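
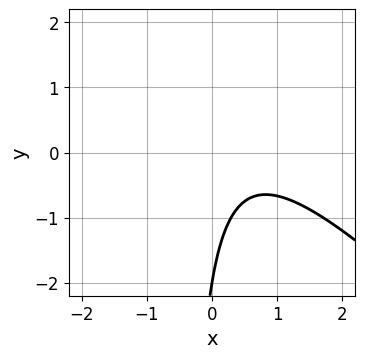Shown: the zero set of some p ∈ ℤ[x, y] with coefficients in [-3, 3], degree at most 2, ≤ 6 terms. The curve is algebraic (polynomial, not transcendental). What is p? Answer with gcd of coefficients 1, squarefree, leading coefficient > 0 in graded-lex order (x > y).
2*x^2 + 2*x*y - 2*x + y + 2

1. Degree: the shape is more complex than any degree-1 curve, so deg p = 2.
2. From the visible intercepts: it crosses the y-axis at the gridline y = -2; the curve avoids every integer x-axis point in the box.
3. Matching integer coefficients to the picture gives p.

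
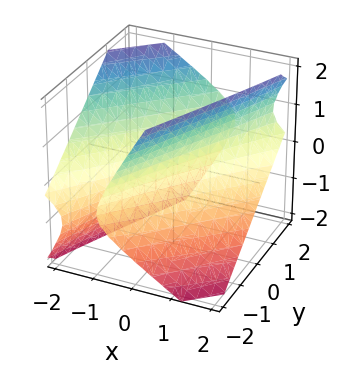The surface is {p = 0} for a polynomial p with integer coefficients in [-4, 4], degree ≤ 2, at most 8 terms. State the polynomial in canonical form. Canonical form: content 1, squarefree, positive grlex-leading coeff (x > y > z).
First, there are 2 components.
Then, the degree is 2 — a generic line meets the surface in up to 2 points.
Next, against the integer gridlines: among the integer gridlines, it crosses the y-axis at y ∈ {-1, 1}; no z-intercept at any integer in the box.
Finally, matching integer coefficients to the picture gives p.

2*x^2 - 3*x*y + 2*x*z + y^2 - 2*z^2 - 1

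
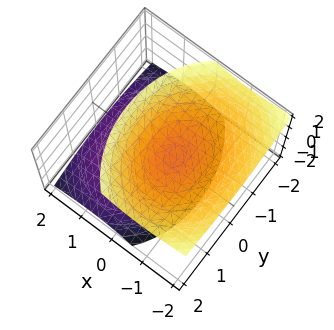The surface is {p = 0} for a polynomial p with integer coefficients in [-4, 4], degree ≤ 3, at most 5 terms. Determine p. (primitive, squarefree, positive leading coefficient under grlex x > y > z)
(a) The picture has 2 separate pieces.
(b) deg p = 2.
(c) Against the integer gridlines: no x-intercept at any integer in the box; no y-intercept at any integer in the box.
(d) Fitting integer coefficients to these (and the overall shape) gives p.

3*x^2 + 3*x*z + 2*y^2 - 3*z^2 + 2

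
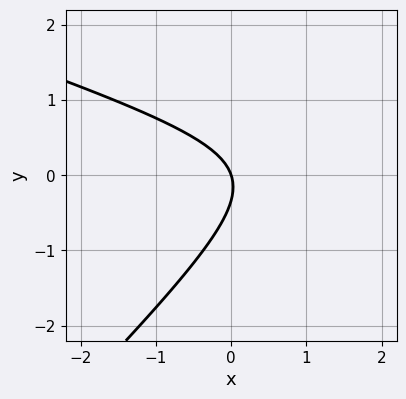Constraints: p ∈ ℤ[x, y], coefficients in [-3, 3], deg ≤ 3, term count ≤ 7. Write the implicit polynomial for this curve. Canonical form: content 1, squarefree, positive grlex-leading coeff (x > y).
x^2 + 2*x*y - 3*y^2 - 3*x - y

deg p = 2. The shape is more complex than any degree-1 curve.
Checking where it meets the axes: it meets the y-axis at y = 0 (among the integer gridlines); it crosses the x-axis at the gridline x = 0.
Together with the visible shape, these determine p as stated.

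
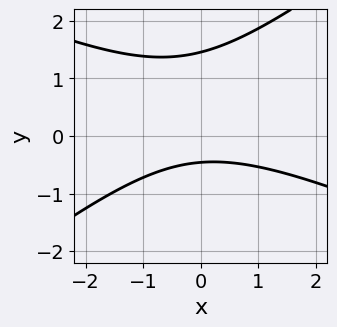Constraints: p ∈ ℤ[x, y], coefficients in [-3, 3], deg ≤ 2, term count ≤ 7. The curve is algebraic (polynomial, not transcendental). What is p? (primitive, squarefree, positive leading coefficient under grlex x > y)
The degree is 2 — no degree-1 curve has this shape.
Observable constraints: it misses every integer gridline on the x-axis.
The integer polynomial consistent with all of this is the stated p.

x^2 + x*y - 3*y^2 + 3*y + 2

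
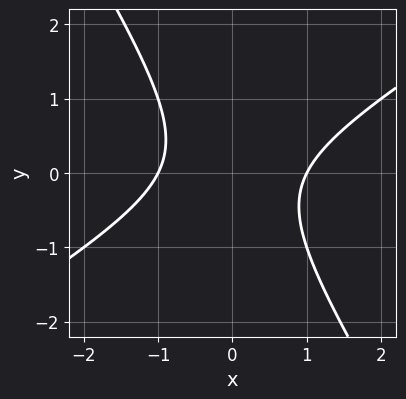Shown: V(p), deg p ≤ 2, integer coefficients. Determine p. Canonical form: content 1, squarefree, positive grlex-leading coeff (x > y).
(a) Degree: no degree-1 curve has this shape, so deg p = 2.
(b) Reading off the gridlines: among the integer gridlines, it crosses the x-axis at x ∈ {-1, 1}; no y-intercept at any integer in the box.
(c) Fitting integer coefficients to these (and the overall shape) gives p.

x^2 - x*y - y^2 - 1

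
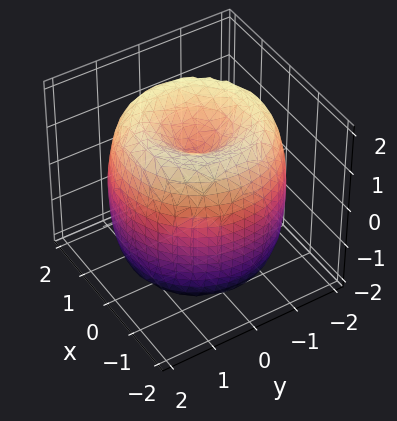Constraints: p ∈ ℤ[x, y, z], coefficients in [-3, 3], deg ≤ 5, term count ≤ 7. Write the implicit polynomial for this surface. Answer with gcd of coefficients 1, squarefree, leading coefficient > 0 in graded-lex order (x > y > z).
x^4 + 2*x^2*y^2 + y^4 - 3*x^2 - 3*y^2 + z^2 - 1

(a) Degree: a generic line meets the surface in up to 4 points, so deg p = 4.
(b) By symmetry, the z-axis is an axis of rotation, so x and y enter only as x² + y².
(c) From the axis intercepts and sections: the z-axis gridline crossings are at z ∈ {-1, 1}; a circular section at z = 1 has radius between 1 and 2.
(d) Fitting integer coefficients to these (and the overall shape) gives p.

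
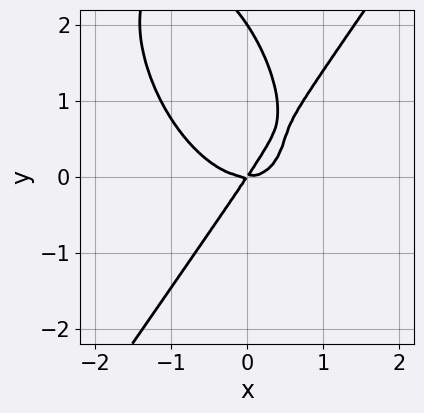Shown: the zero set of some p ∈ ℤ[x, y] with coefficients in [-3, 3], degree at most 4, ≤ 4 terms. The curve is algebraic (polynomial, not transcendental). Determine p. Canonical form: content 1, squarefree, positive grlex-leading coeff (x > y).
deg p = 3. No degree-2 curve has this shape.
From the axis intercepts and sections: the y-axis gridline crossings are at y ∈ {0, 2}; it meets the x-axis at x = 0 (among the integer gridlines).
Solving for integer coefficients yields p as stated.

3*x^3 - y^3 - 3*x*y + 2*y^2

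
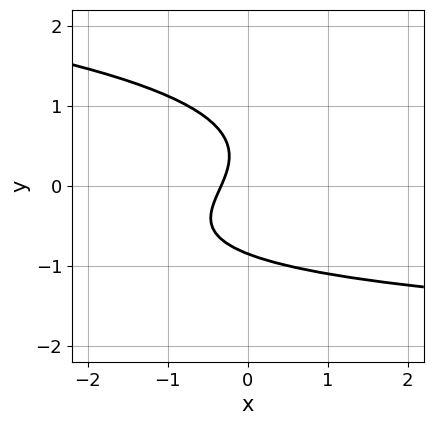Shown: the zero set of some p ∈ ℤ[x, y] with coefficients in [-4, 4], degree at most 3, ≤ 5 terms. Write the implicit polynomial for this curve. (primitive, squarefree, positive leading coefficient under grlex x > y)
(a) deg p = 3.
(b) Matching integer coefficients to the picture gives p.

3*y^3 + x*y + 3*x - y + 1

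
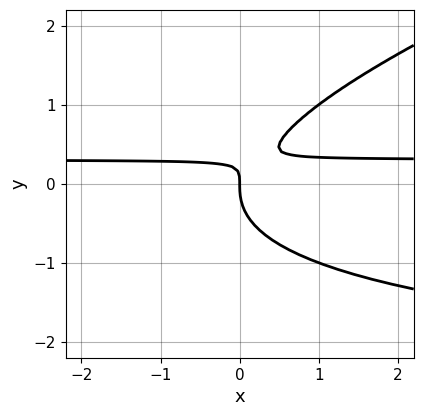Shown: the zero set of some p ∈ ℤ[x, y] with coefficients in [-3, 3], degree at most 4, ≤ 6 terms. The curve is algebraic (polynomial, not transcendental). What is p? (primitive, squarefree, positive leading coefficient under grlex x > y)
x*y^2 - 3*y^3 + 3*x*y - x

First, the degree is 3 — no degree-2 curve has this shape.
Next, checking where it meets the axes: it crosses the x-axis at the gridline x = 0; it meets the y-axis at y = 0 (among the integer gridlines).
Finally, fitting integer coefficients to these (and the overall shape) gives p.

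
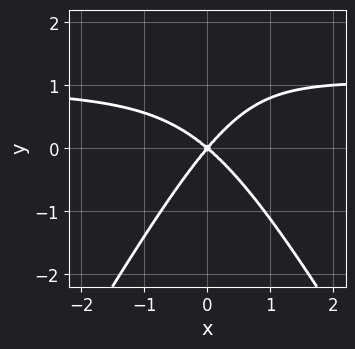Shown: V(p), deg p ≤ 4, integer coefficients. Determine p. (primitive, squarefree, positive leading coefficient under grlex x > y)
3*x^2*y - y^3 - 3*x^2 - x*y + 3*y^2

1. The degree is 3 — a generic line meets the curve in up to 3 points.
2. From the visible intercepts: one x-axis crossing is at x = 0; it meets the y-axis at y = 0 (among the integer gridlines).
3. These observations pin down the coefficients.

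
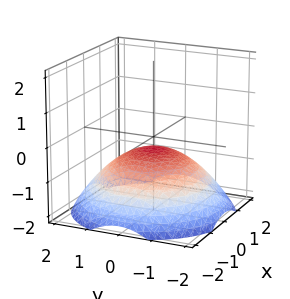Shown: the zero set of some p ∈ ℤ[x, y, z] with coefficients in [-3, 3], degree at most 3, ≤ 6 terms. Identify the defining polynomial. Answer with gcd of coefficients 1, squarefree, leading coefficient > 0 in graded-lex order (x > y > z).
1. The degree is 2 — no degree-1 surface has this shape.
2. Symmetries: the surface is invariant under rotation about z: p = q(x² + y², z).
3. Reading off the gridlines: the surface avoids every integer x-axis point in the box; the surface avoids every integer y-axis point in the box; a circular section at z = -1 has radius between 1 and 2.
4. Putting this together gives p.

x^2 + y^2 + 3*z + 1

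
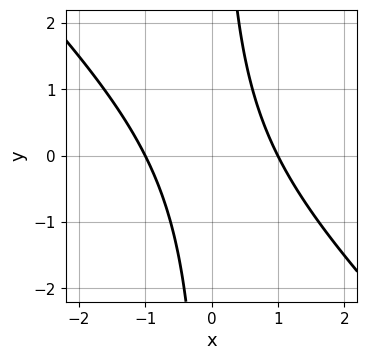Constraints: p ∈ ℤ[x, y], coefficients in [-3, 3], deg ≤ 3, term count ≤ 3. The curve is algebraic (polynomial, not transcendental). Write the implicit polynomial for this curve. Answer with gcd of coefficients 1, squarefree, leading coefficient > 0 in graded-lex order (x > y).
(a) Degree: no degree-1 curve has this shape, so deg p = 2.
(b) Reading off the gridlines: among the integer gridlines, it crosses the x-axis at x ∈ {-1, 1}; the curve avoids every integer y-axis point in the box.
(c) The integer polynomial consistent with all of this is the stated p.

x^2 + x*y - 1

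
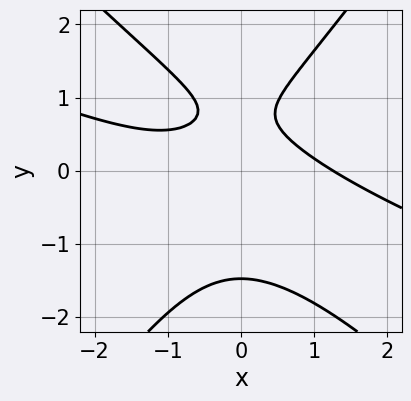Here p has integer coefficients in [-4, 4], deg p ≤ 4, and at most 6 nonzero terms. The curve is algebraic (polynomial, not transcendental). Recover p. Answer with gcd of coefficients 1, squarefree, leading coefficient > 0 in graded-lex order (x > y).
The degree is 3 — the shape is more complex than any degree-2 curve.
Putting this together gives p.

x^3 + 3*x^2*y - 2*y^3 + 3*y - 2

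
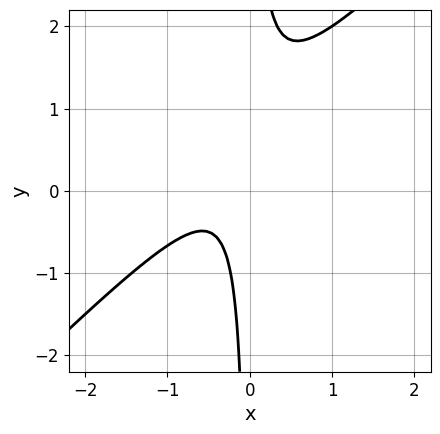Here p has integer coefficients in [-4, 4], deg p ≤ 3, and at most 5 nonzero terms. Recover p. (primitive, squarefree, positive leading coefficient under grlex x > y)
First, deg p = 2. The shape is more complex than any degree-1 curve.
Then, reading off the gridlines: no y-intercept at any integer in the box; the curve avoids every integer x-axis point in the box.
Finally, matching integer coefficients to the picture gives p.

3*x^2 - 3*x*y + 2*x + 1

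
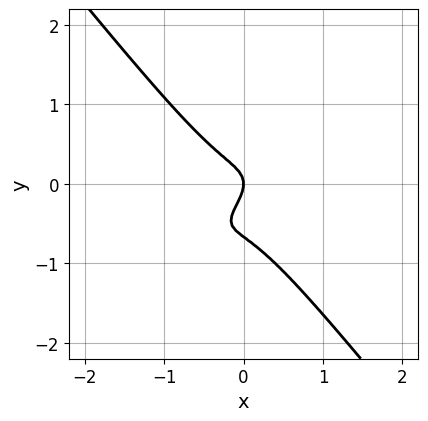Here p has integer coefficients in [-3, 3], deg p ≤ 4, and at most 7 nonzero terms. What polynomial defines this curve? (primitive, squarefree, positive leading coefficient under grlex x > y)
2*x^3 - 3*x^2*y + 3*y^3 + 2*y^2 + x

(a) deg p = 3.
(b) Observable constraints: it crosses the x-axis at the gridline x = 0; it meets the y-axis at y = 0 (among the integer gridlines).
(c) Assembling these constraints gives the stated polynomial.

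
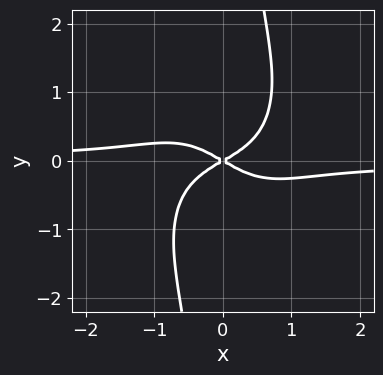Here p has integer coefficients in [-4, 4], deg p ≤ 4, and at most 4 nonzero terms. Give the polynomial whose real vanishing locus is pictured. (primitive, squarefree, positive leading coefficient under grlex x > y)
3*x^3*y + 2*x*y^3 + x^2 - 3*y^2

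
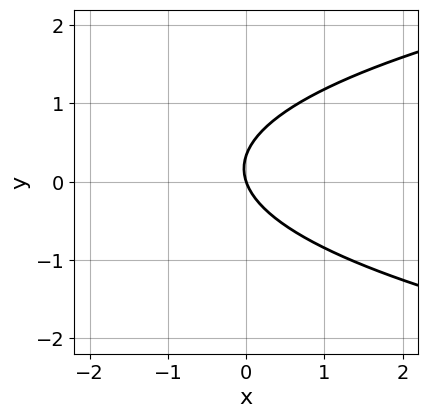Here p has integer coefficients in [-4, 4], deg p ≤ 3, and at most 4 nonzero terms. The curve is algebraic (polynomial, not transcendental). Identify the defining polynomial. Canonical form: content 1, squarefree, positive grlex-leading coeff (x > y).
3*y^2 - 3*x - y

(a) Degree: the shape is more complex than any degree-1 curve, so deg p = 2.
(b) From the axis intercepts and sections: one x-axis crossing is at x = 0; it crosses the y-axis at the gridline y = 0.
(c) Matching integer coefficients to the picture gives p.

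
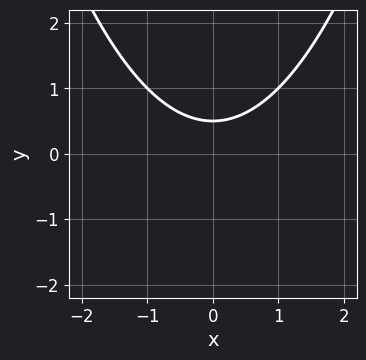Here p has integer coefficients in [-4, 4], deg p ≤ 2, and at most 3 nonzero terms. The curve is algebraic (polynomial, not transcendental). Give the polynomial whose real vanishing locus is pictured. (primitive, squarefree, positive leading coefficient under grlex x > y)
1. Degree: the shape is more complex than any degree-1 curve, so deg p = 2.
2. Symmetries: the x ↦ −x reflection is a symmetry, so x appears only in even powers.
3. Checking where it meets the axes: it misses every integer gridline on the x-axis.
4. Solving for integer coefficients yields p as stated.

x^2 - 2*y + 1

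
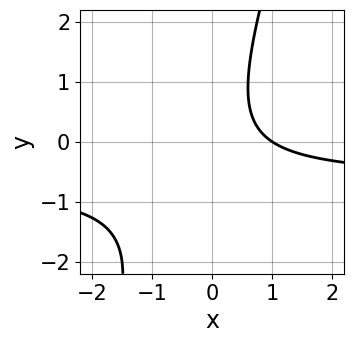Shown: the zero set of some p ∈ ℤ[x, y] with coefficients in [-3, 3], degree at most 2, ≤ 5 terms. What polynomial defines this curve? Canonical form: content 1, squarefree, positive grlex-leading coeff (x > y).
deg p = 2. The shape is more complex than any degree-1 curve.
From the visible intercepts: no y-intercept at any integer in the box; one x-axis crossing is at x = 1.
Fitting integer coefficients to these (and the overall shape) gives p.

3*x*y - y^2 + 2*x - 2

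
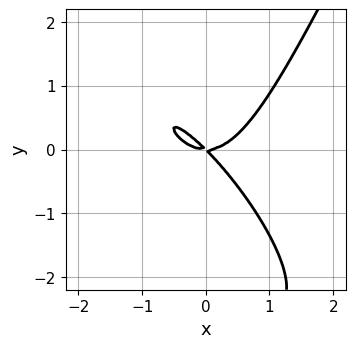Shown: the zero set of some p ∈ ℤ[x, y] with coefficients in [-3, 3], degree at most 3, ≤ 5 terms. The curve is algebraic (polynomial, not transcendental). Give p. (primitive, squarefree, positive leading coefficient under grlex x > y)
First, degree: the shape is more complex than any degree-2 curve, so deg p = 3.
Then, observable constraints: it crosses the x-axis at the gridline x = 0; it crosses the y-axis at the gridline y = 0.
Finally, the integer polynomial consistent with all of this is the stated p.

3*x^3 + 3*x^2*y - y^3 - 3*x*y - 3*y^2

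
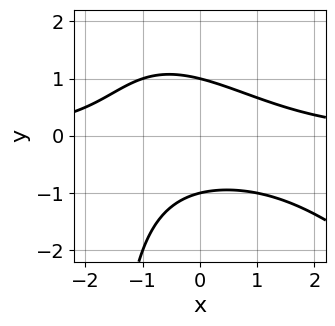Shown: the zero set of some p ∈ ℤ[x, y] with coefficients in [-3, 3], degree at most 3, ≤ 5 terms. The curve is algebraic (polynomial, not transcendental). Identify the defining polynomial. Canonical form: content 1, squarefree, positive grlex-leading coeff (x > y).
x^2*y + x*y^2 + 2*y^2 - 2

(a) The degree is 3 — a generic line meets the curve in up to 3 points.
(b) From the axis intercepts and sections: no x-intercept at any integer in the box; among the integer gridlines, it crosses the y-axis at y ∈ {-1, 1}.
(c) Putting this together gives p.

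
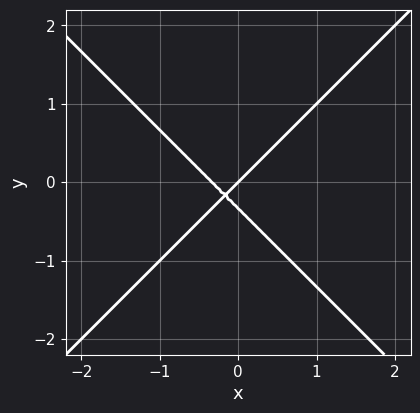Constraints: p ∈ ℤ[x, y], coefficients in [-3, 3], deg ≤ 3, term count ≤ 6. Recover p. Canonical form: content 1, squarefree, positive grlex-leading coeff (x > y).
1. deg p = 2. A generic line meets the curve in up to 2 points.
2. Observable constraints: it meets the y-axis at y = 0 (among the integer gridlines); one x-axis crossing is at x = 0.
3. Fitting integer coefficients to these (and the overall shape) gives p.

3*x^2 - 3*y^2 + x - y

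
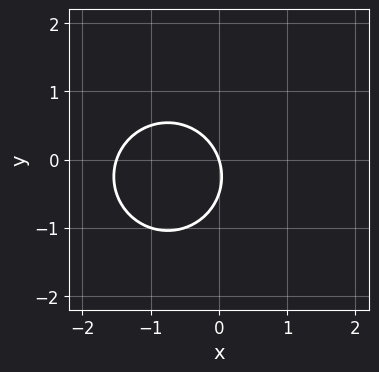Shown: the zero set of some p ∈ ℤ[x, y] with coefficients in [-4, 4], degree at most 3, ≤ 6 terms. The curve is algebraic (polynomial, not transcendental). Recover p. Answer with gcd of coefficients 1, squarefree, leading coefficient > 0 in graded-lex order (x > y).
2*x^2 + 2*y^2 + 3*x + y

Degree: the shape is more complex than any degree-1 curve, so deg p = 2.
Checking where it meets the axes: it meets the y-axis at y = 0 (among the integer gridlines); it crosses the x-axis at the gridline x = 0.
These observations pin down the coefficients.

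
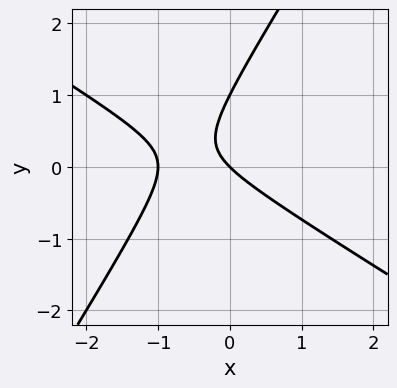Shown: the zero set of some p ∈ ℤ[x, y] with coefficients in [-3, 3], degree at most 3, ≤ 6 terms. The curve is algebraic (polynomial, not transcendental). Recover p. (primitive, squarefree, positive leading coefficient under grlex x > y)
(a) deg p = 2. No degree-1 curve has this shape.
(b) Reading off the gridlines: the y-axis gridline crossings are at y ∈ {0, 1}; among the integer gridlines, it crosses the x-axis at x ∈ {-1, 0}.
(c) Fitting integer coefficients to these (and the overall shape) gives p.

x^2 + x*y - y^2 + x + y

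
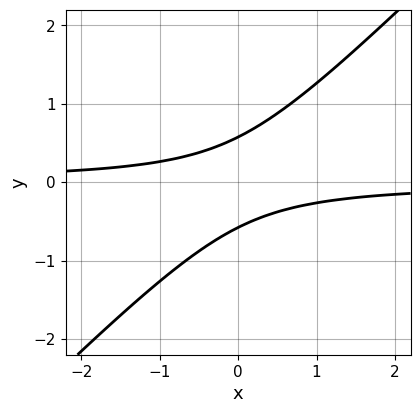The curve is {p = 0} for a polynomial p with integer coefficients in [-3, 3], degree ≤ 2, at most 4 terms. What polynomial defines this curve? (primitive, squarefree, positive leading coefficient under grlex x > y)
First, the degree is 2 — no degree-1 curve has this shape.
Then, from the axis intercepts and sections: the curve avoids every integer x-axis point in the box.
Finally, assembling these constraints gives the stated polynomial.

3*x*y - 3*y^2 + 1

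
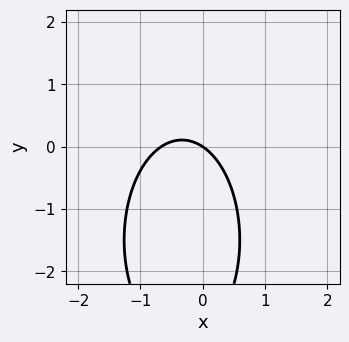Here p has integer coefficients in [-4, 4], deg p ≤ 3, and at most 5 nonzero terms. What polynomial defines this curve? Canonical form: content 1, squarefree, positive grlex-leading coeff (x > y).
3*x^2 + y^2 + 2*x + 3*y

(a) deg p = 2. A generic line meets the curve in up to 2 points.
(b) Checking where it meets the axes: it meets the y-axis at y = 0 (among the integer gridlines); it meets the x-axis at x = 0 (among the integer gridlines).
(c) These observations pin down the coefficients.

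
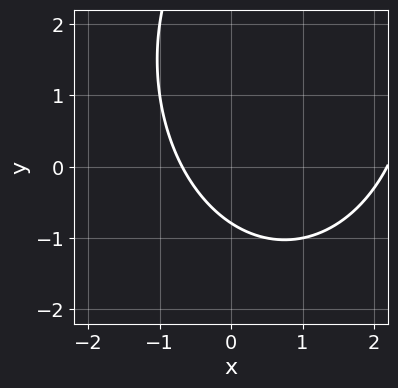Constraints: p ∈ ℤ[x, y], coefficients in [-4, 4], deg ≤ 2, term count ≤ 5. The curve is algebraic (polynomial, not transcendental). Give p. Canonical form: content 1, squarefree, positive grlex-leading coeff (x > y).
First, deg p = 2. The shape is more complex than any degree-1 curve.
Finally, solving for integer coefficients yields p as stated.

2*x^2 + y^2 - 3*x - 3*y - 3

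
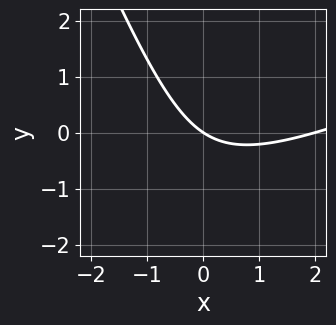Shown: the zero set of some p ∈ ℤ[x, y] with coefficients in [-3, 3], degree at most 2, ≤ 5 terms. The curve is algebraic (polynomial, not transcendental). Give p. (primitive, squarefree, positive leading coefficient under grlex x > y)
First, deg p = 2. A generic line meets the curve in up to 2 points.
Next, reading off the gridlines: one y-axis crossing is at y = 0; among the integer gridlines, it crosses the x-axis at x ∈ {0, 2}.
Finally, the integer polynomial consistent with all of this is the stated p.

x^2 - 2*x*y - y^2 - 2*x - 3*y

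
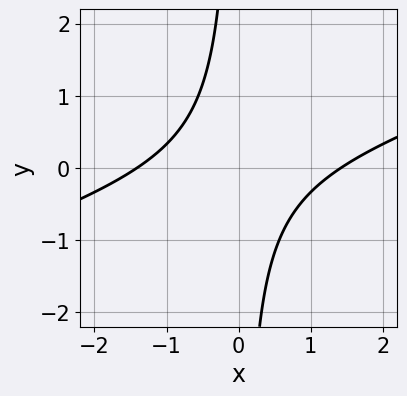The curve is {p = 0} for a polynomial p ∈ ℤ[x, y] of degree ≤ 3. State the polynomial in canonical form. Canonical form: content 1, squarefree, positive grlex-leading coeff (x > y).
x^2 - 3*x*y - 2

1. Degree: a generic line meets the curve in up to 2 points, so deg p = 2.
2. Checking where it meets the axes: it misses every integer gridline on the y-axis.
3. Putting this together gives p.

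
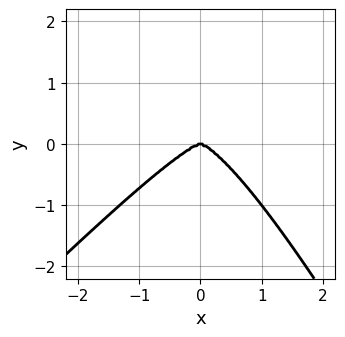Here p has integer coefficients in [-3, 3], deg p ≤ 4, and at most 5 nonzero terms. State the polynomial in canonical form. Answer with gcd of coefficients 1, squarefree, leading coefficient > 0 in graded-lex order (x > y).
1. deg p = 4. No degree-3 curve has this shape.
2. Against the integer gridlines: one x-axis crossing is at x = 0; it crosses the y-axis at the gridline y = 0.
3. The integer polynomial consistent with all of this is the stated p.

2*x^4 - x^3*y - x^2*y^2 + 2*y^3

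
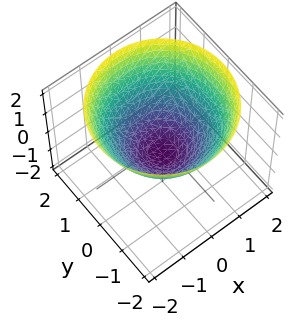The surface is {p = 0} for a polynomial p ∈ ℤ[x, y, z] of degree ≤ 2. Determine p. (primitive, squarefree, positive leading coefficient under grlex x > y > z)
2*x^2 + 2*y^2 - 3*z - 2

First, deg p = 2. No degree-1 surface has this shape.
Then, symmetry: the z-axis is an axis of rotation, so x and y enter only as x² + y².
Then, reading off the gridlines: the y-axis gridline crossings are at y ∈ {-1, 1}; the x-axis gridline crossings are at x ∈ {-1, 1}; a circular section at z = 0 has radius exactly 1.
Finally, these observations pin down the coefficients.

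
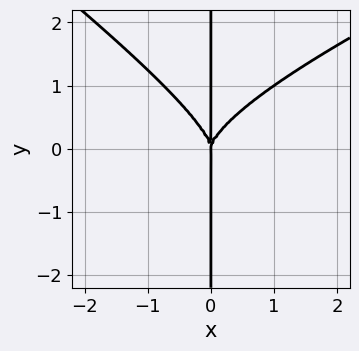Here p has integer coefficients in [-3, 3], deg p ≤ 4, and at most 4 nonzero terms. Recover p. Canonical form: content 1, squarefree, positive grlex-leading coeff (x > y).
First, the degree is 4 — a generic line meets the curve in up to 4 points.
Then, observable constraints: it meets the x-axis at x = 0 (among the integer gridlines); the visible y-axis segment lies entirely on the curve.
Finally, solving for integer coefficients yields p as stated.

x^3*y - x^2*y^2 - 3*x*y^3 + 3*x^3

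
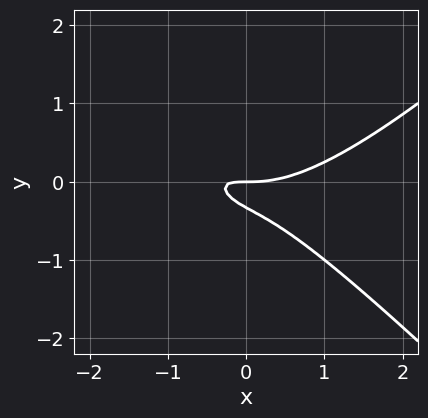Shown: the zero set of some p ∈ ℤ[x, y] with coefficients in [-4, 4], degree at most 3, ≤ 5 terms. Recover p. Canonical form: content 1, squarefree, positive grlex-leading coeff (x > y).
deg p = 3. A generic line meets the curve in up to 3 points.
Reading off the gridlines: it meets the y-axis at y = 0 (among the integer gridlines); one x-axis crossing is at x = 0.
Together with the visible shape, these determine p as stated.

x^3 - x*y^2 - 2*x*y - 3*y^2 - y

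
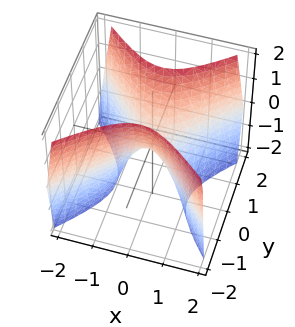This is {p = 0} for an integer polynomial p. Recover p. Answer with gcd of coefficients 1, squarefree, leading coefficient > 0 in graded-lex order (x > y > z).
Degree: a saddle surface; a quadric, so deg p = 2.
Symmetries: the x ↦ −x reflection is a symmetry, so x appears only in even powers; mirror symmetry y ↦ −y ⇒ only even powers of y.
Checking where it meets the axes: one y-axis crossing is at y = 0; it meets the z-axis at z = 0 (among the integer gridlines).
Assembling these constraints gives the stated polynomial.

2*x^2 - 2*y^2 + z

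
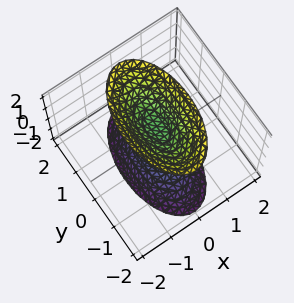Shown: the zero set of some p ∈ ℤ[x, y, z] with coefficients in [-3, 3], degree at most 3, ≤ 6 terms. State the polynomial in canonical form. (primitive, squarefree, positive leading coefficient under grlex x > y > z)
3*x^2 + y^2 - z^2 + 1

1. The picture has 2 separate pieces. Treating them together as one polynomial.
2. The degree is 2 — two separate bowl-shaped sheets opening away from each other; a quadric.
3. Symmetries: it's symmetric under x → −x, forcing even powers of x; it's symmetric under y → −y, forcing even powers of y; mirror symmetry z ↦ −z ⇒ only even powers of z.
4. From the axis intercepts and sections: the surface avoids every integer y-axis point in the box; the surface avoids every integer x-axis point in the box.
5. Together with the visible shape, these determine p as stated. Check: (0, 0, -1) on the z-axis lies on the surface, and p(0, 0, -1) = 0. ✓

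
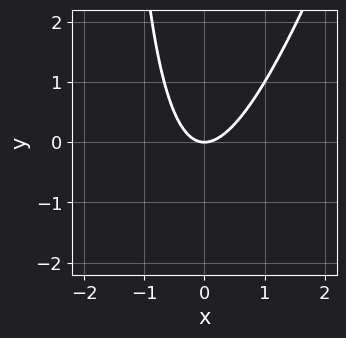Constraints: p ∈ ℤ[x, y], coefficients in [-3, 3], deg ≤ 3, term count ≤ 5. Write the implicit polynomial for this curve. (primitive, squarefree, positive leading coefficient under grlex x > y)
3*x^2 - x*y - 2*y

1. Degree: a generic line meets the curve in up to 2 points, so deg p = 2.
2. Checking where it meets the axes: it meets the x-axis at x = 0 (among the integer gridlines); one y-axis crossing is at y = 0.
3. Solving for integer coefficients yields p as stated.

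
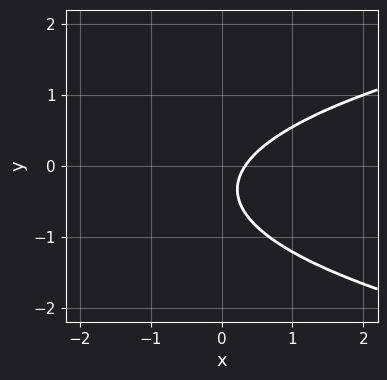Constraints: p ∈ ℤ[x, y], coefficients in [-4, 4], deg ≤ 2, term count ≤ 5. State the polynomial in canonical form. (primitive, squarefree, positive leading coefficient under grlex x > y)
3*y^2 - 3*x + 2*y + 1

First, degree: no degree-1 curve has this shape, so deg p = 2.
Then, observable constraints: the curve avoids every integer y-axis point in the box.
Finally, solving for integer coefficients yields p as stated.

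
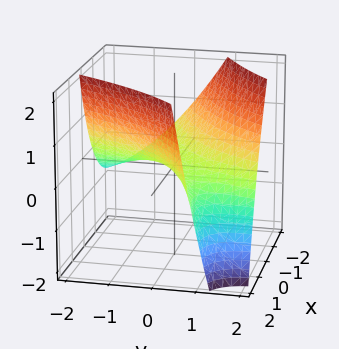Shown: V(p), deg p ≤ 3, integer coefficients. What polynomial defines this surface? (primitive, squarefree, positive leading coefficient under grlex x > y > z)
x^2 - 3*x*y + x*z + y^2 - 3*z

1. Degree: a generic line meets the surface in up to 2 points, so deg p = 2.
2. From the axis intercepts and sections: one y-axis crossing is at y = 0; it crosses the z-axis at the gridline z = 0.
3. The integer polynomial consistent with all of this is the stated p.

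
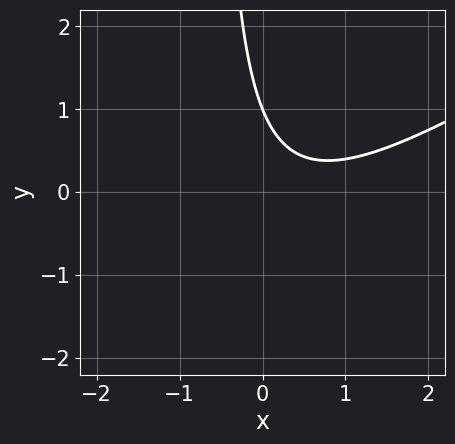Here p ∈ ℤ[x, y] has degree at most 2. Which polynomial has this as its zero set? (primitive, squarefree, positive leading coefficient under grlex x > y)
2*x^2 - 3*x*y - 2*x - 2*y + 2

(a) Degree: the shape is more complex than any degree-1 curve, so deg p = 2.
(b) Checking where it meets the axes: no x-intercept at any integer in the box; it crosses the y-axis at the gridline y = 1.
(c) These observations pin down the coefficients.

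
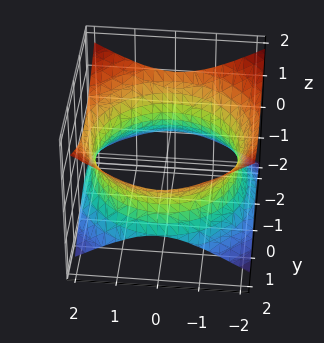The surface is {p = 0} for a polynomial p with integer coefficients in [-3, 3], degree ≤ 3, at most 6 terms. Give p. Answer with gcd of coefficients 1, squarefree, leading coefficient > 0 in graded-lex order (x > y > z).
x^2 + y^2 - 2*z^2 - 3

(a) The degree is 2 — a generic line meets the surface in up to 2 points.
(b) By symmetry, the surface is invariant under rotation about z: p = q(x² + y², z).
(c) Reading off the gridlines: a circular section at z = 0 has radius between 1 and 2; no z-intercept at any integer in the box.
(d) Assembling these constraints gives the stated polynomial.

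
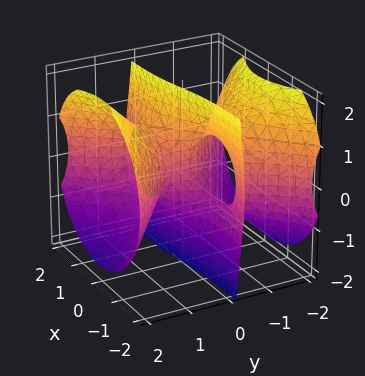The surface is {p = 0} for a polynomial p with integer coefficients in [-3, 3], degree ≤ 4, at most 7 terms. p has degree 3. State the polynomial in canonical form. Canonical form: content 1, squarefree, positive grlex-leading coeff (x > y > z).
The degree is 3 — no degree-2 surface has this shape.
Against the integer gridlines: one y-axis crossing is at y = 0; the visible z-axis segment lies entirely on the surface; it meets the x-axis at x = 0 (among the integer gridlines).
These observations pin down the coefficients.

3*x^2*y - 3*y^3 + 3*y*z^2 - y*z - 2*x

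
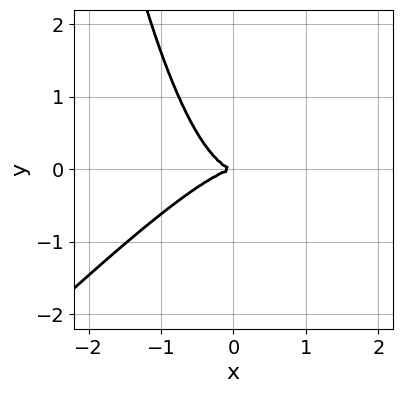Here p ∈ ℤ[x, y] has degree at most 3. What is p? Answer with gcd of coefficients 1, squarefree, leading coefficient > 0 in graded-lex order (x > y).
x^3 - x^2*y + y^2

1. deg p = 3.
2. From the visible intercepts: one y-axis crossing is at y = 0; one x-axis crossing is at x = 0.
3. The integer polynomial consistent with all of this is the stated p.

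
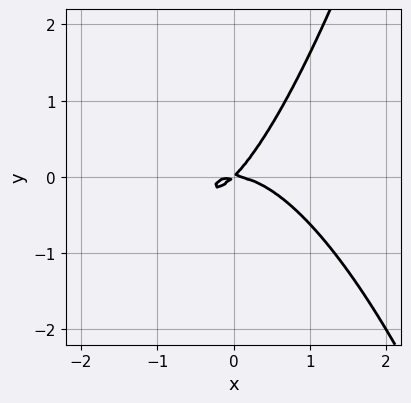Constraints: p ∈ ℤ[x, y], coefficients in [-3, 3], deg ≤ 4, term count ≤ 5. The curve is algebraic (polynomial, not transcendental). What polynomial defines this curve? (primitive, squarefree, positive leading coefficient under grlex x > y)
1. The degree is 3 — no degree-2 curve has this shape.
2. Checking where it meets the axes: it crosses the x-axis at the gridline x = 0; one y-axis crossing is at y = 0.
3. Solving for integer coefficients yields p as stated.

x^3 + x*y - y^2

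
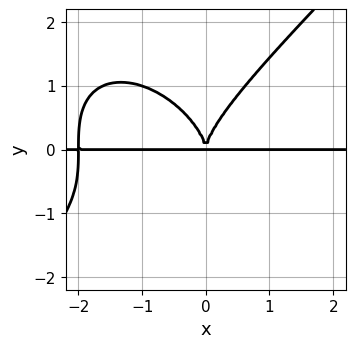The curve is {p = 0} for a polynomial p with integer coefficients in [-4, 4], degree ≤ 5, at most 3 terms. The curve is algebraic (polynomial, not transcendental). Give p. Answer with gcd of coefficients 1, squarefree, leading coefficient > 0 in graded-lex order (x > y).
First, the degree is 4 — a generic line meets the curve in up to 4 points.
Next, observable constraints: every point of the x-axis in the box is on the curve.
Finally, putting this together gives p.

x^3*y - y^4 + 2*x^2*y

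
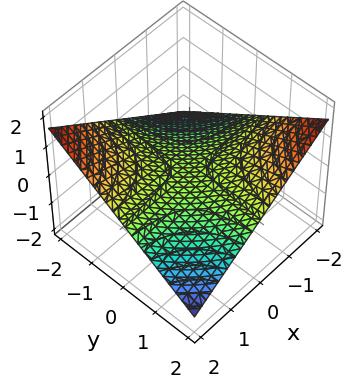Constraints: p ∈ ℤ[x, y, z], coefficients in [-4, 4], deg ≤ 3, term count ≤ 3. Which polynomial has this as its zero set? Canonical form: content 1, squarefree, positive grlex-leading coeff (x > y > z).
(a) The degree is 2 — a saddle surface; a quadric.
(b) Checking where it meets the axes: every point of the x-axis in the box is on the surface; the visible y-axis segment lies entirely on the surface.
(c) Putting this together gives p.

x*y + 3*z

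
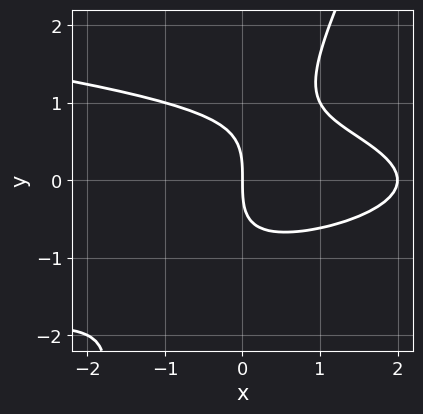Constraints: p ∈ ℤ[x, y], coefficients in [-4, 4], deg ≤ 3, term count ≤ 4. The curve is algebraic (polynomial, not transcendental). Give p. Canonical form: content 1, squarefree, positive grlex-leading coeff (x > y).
2*x*y^2 - y^3 + x^2 - 2*x

1. Degree: no degree-2 curve has this shape, so deg p = 3.
2. From the visible intercepts: the x-axis gridline crossings are at x ∈ {0, 2}; it crosses the y-axis at the gridline y = 0.
3. These observations pin down the coefficients.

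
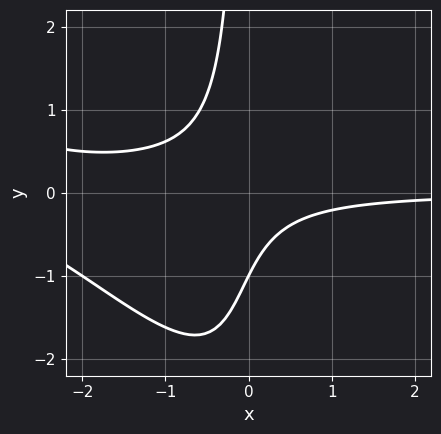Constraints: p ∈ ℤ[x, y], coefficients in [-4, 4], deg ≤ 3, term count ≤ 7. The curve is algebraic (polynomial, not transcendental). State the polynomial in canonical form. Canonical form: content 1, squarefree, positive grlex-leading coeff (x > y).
x^2*y + x*y^2 + 3*x*y + y + 1

Degree: no degree-2 curve has this shape, so deg p = 3.
Checking where it meets the axes: no x-intercept at any integer in the box; it crosses the y-axis at the gridline y = -1.
These observations pin down the coefficients.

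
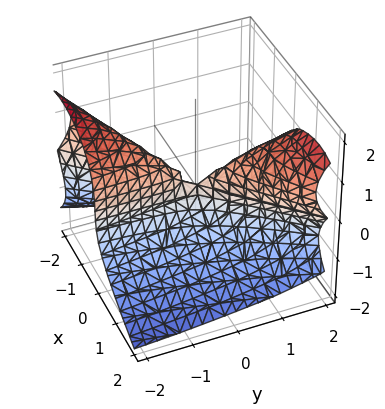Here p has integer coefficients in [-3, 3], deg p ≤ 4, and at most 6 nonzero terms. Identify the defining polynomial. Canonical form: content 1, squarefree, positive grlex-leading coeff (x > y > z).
x*y*z - 2*z^3 - 3*x^2 + 3*x*y

1. The degree is 3 — the shape is more complex than any degree-2 surface.
2. Observable constraints: it meets the x-axis at x = 0 (among the integer gridlines); every point of the y-axis in the box is on the surface; it meets the z-axis at z = 0 (among the integer gridlines).
3. Solving for integer coefficients yields p as stated.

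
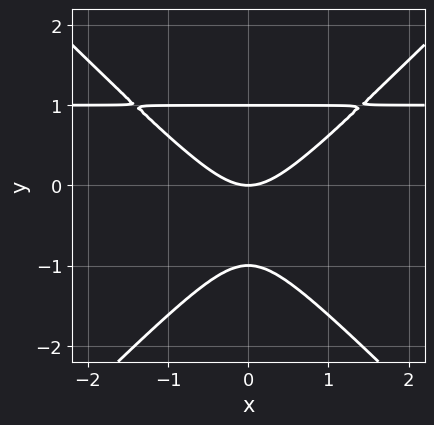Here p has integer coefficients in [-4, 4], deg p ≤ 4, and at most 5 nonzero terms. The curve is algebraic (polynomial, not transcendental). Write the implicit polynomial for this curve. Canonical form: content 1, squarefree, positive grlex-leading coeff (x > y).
First, deg p = 3. No degree-2 curve has this shape.
Then, symmetries: it's symmetric under x → −x, forcing even powers of x.
Then, observable constraints: it meets the x-axis at x = 0 (among the integer gridlines); the y-axis gridline crossings are at y ∈ {-1, 0, 1}.
Finally, fitting integer coefficients to these (and the overall shape) gives p.

x^2*y - y^3 - x^2 + y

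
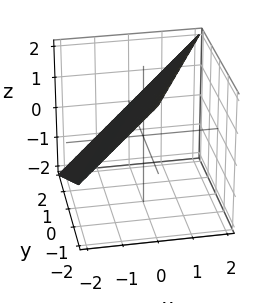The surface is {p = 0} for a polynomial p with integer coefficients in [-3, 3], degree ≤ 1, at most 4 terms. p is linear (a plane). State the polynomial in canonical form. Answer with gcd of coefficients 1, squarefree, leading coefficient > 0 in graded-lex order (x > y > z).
2*x - y - 2*z + 2

1. deg p = 1. The surface is flat (a plane).
2. From the axis intercepts and sections: it crosses the z-axis at the gridline z = 1; it meets the y-axis at y = 2 (among the integer gridlines); it crosses the x-axis at the gridline x = -1.
3. Solving for integer coefficients yields p as stated.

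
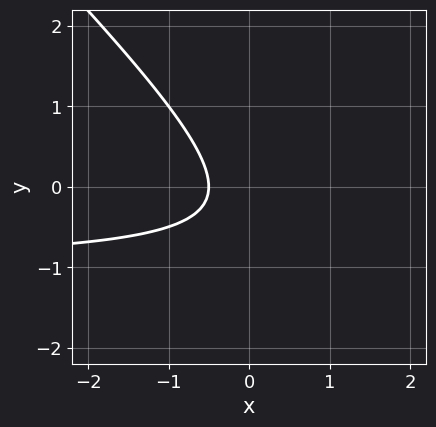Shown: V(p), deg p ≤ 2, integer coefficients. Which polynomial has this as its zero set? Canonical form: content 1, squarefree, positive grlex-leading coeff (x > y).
(a) Degree: a generic line meets the curve in up to 2 points, so deg p = 2.
(b) Checking where it meets the axes: the curve avoids every integer y-axis point in the box.
(c) Putting this together gives p.

2*x*y + 2*y^2 + 2*x + y + 1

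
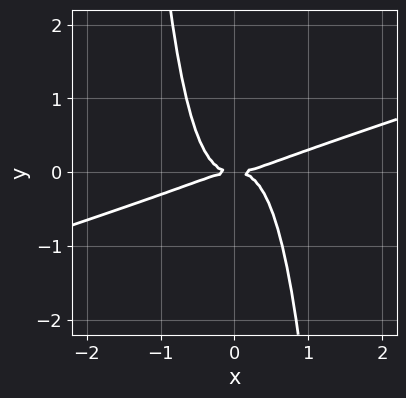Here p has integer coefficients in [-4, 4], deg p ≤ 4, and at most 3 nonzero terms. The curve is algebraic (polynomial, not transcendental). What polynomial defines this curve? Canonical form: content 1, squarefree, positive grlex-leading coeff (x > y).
x^4 - 3*x^3*y - y^2

First, degree: no degree-3 curve has this shape, so deg p = 4.
Next, against the integer gridlines: it crosses the y-axis at the gridline y = 0; it meets the x-axis at x = 0 (among the integer gridlines).
Finally, putting this together gives p.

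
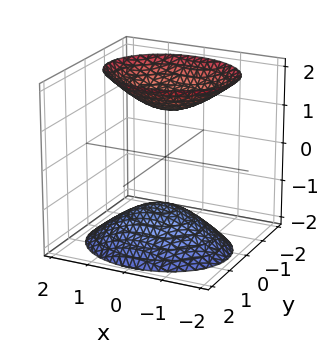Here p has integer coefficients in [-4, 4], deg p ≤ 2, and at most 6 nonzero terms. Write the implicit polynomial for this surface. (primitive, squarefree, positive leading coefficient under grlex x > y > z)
2*x^2 + 3*y^2 + y*z - 2*z^2 + 3

1. I count 2 distinct pieces. They look like related sheets of one shape, so recover p as a whole.
2. Degree: a generic line meets the surface in up to 2 points, so deg p = 2.
3. From the visible intercepts: it misses every integer gridline on the x-axis; it misses every integer gridline on the y-axis.
4. Putting this together gives p.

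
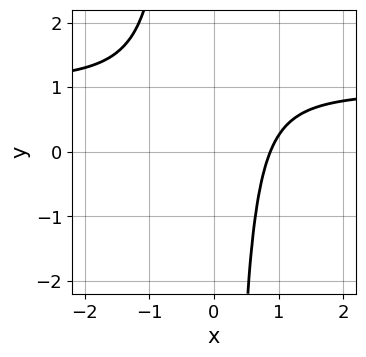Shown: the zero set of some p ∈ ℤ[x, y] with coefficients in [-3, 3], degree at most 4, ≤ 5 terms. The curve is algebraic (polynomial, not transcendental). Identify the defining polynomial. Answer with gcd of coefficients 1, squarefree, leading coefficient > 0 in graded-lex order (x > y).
3*x^3*y - 3*x^3 + x^2*y + 2

Degree: no degree-3 curve has this shape, so deg p = 4.
Observable constraints: no y-intercept at any integer in the box.
Together with the visible shape, these determine p as stated.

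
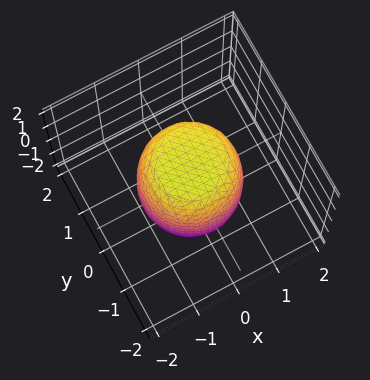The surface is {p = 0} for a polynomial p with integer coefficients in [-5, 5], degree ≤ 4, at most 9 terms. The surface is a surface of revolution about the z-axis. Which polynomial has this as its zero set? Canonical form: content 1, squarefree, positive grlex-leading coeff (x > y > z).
2*x^4 + 4*x^2*y^2 + 2*y^4 - x^2 - y^2 + z^2 - 2

First, deg p = 4.
Then, symmetry: the z-axis is an axis of rotation, so x and y enter only as x² + y².
Then, from the axis intercepts and sections: a circular section at z = -1 has radius exactly 1.
Finally, fitting integer coefficients to these (and the overall shape) gives p.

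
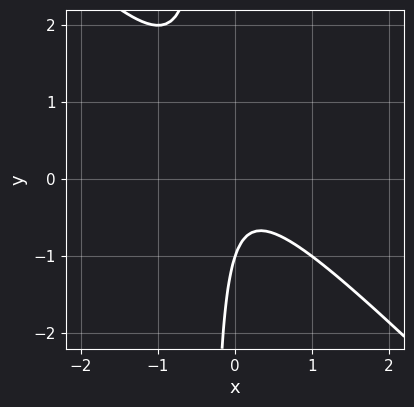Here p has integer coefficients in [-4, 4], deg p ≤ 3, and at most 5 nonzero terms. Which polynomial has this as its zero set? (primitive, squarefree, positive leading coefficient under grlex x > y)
3*x^2 + 3*x*y + y + 1

First, degree: a generic line meets the curve in up to 2 points, so deg p = 2.
Next, reading off the gridlines: no x-intercept at any integer in the box; it crosses the y-axis at the gridline y = -1.
Finally, fitting integer coefficients to these (and the overall shape) gives p.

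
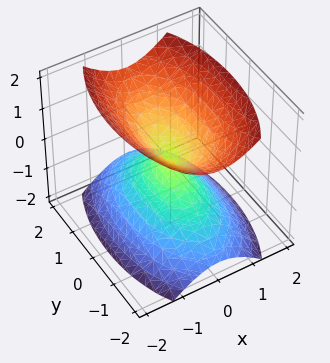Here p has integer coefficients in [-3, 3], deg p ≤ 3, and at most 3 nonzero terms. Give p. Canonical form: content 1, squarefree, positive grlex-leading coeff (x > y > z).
3*x^2 + y^2 - 2*z^2

First, there are 2 components.
Next, the degree is 2 — a double cone through the origin; a quadric.
Next, symmetries: it's symmetric under y → −y, forcing even powers of y; it's symmetric under x → −x, forcing even powers of x; it's symmetric under z → −z, forcing even powers of z.
Then, reading off the gridlines: one y-axis crossing is at y = 0; it meets the x-axis at x = 0 (among the integer gridlines); it crosses the z-axis at the gridline z = 0.
Finally, solving for integer coefficients yields p as stated.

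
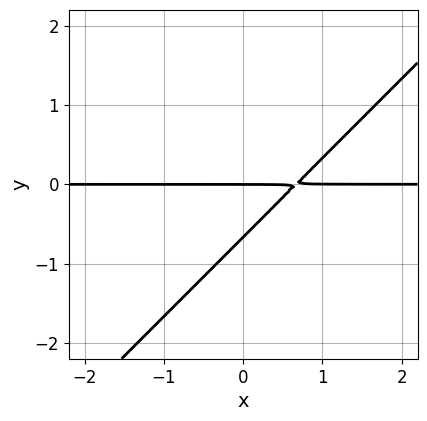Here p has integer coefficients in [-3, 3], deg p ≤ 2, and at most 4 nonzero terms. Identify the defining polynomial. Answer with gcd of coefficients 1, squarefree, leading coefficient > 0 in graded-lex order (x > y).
3*x*y - 3*y^2 - 2*y

The degree is 2 — no degree-1 curve has this shape.
From the visible intercepts: it meets the y-axis at y = 0 (among the integer gridlines); the visible x-axis segment lies entirely on the curve.
Assembling these constraints gives the stated polynomial.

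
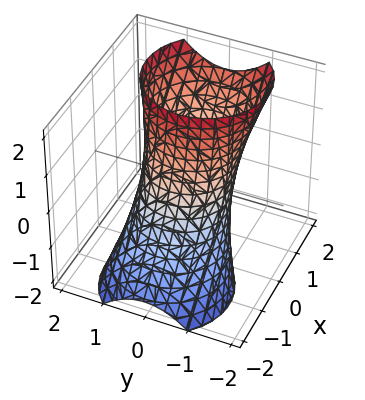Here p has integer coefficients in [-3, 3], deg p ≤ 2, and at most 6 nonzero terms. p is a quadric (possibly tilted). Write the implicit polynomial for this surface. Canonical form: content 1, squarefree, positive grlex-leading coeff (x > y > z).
1. Degree: no degree-1 surface has this shape, so deg p = 2.
2. Against the integer gridlines: the x-axis gridline crossings are at x ∈ {-1, 1}; the y-axis gridline crossings are at y ∈ {-1, 1}; no z-intercept at any integer in the box.
3. Matching integer coefficients to the picture gives p.

x^2 - x*z + y^2 - 1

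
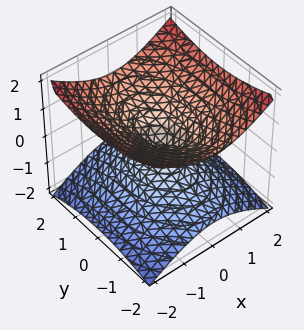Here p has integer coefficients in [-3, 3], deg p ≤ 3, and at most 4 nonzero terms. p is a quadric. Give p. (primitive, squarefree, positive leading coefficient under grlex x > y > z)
2*x^2 + y^2 - 3*z^2

deg p = 2. A double cone through the origin; a quadric.
Symmetries: it's symmetric under y → −y, forcing even powers of y; mirror symmetry x ↦ −x ⇒ only even powers of x; mirror symmetry z ↦ −z ⇒ only even powers of z.
Checking where it meets the axes: it meets the z-axis at z = 0 (among the integer gridlines); one x-axis crossing is at x = 0.
Solving for integer coefficients yields p as stated.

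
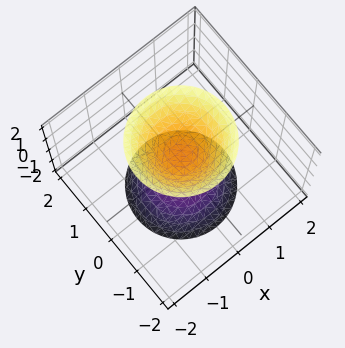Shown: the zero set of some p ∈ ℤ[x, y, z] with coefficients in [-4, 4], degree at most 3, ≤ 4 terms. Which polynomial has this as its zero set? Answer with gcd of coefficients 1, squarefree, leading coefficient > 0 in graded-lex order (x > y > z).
2*x^2 + 2*y^2 - z^2 + 1

1. There are 2 components.
2. Degree: two separate bowl-shaped sheets opening away from each other; a quadric, so deg p = 2.
3. Symmetries: mirror symmetry z ↦ −z ⇒ only even powers of z; the surface is invariant under rotation about z: p = q(x² + y², z).
4. From the visible intercepts: the z-axis gridline crossings are at z ∈ {-1, 1}; a circular section at z = 2 has radius between 1 and 2.
5. Solving for integer coefficients yields p as stated.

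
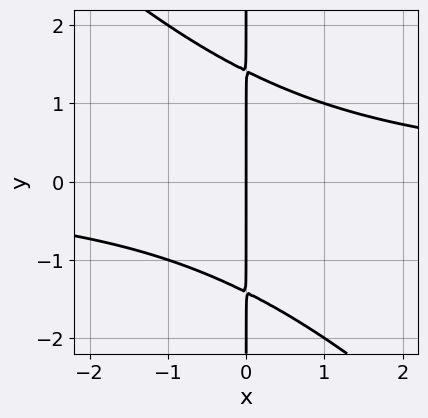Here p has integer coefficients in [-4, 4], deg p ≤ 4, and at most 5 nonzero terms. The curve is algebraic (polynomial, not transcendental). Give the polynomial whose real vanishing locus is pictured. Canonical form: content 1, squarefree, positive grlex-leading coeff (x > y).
x^2*y + x*y^2 - 2*x

1. The degree is 3 — a generic line meets the curve in up to 3 points.
2. From the axis intercepts and sections: the visible y-axis segment lies entirely on the curve; one x-axis crossing is at x = 0.
3. Solving for integer coefficients yields p as stated.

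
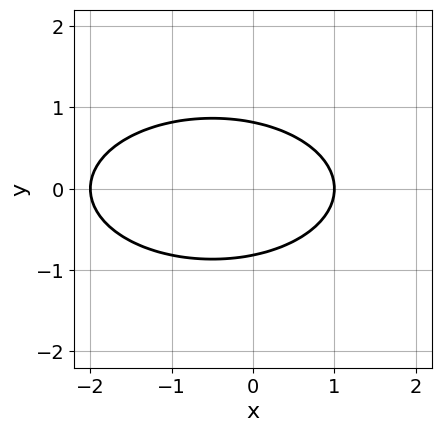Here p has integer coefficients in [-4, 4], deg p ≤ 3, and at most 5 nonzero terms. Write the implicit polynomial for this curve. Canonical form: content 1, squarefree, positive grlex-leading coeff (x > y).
(a) Degree: no degree-1 curve has this shape, so deg p = 2.
(b) Symmetries: it's symmetric under y → −y, forcing even powers of y.
(c) From the visible intercepts: among the integer gridlines, it crosses the x-axis at x ∈ {-2, 1}.
(d) Solving for integer coefficients yields p as stated.

x^2 + 3*y^2 + x - 2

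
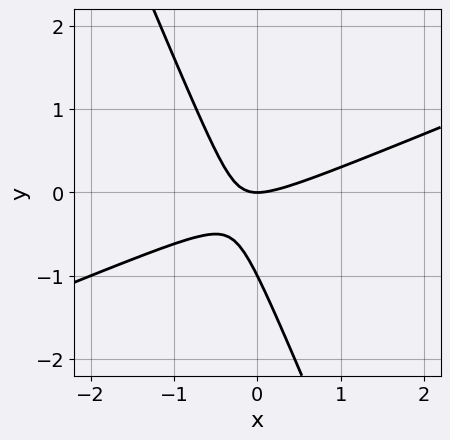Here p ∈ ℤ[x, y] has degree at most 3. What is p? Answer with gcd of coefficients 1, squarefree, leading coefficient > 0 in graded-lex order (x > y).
Degree: the shape is more complex than any degree-1 curve, so deg p = 2.
From the axis intercepts and sections: it meets the x-axis at x = 0 (among the integer gridlines); the y-axis gridline crossings are at y ∈ {-1, 0}.
Matching integer coefficients to the picture gives p.

x^2 - 2*x*y - y^2 - y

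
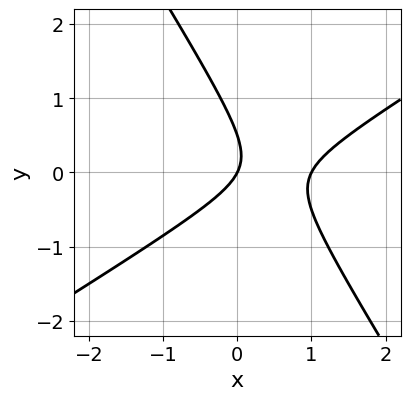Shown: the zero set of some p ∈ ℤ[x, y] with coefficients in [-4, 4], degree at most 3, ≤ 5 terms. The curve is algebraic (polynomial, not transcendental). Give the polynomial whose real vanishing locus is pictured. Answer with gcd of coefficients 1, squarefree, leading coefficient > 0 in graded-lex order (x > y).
2*x^2 - 2*x*y - 2*y^2 - 2*x + y

First, degree: a generic line meets the curve in up to 2 points, so deg p = 2.
Next, observable constraints: the x-axis gridline crossings are at x ∈ {0, 1}; it meets the y-axis at y = 0 (among the integer gridlines).
Finally, these observations pin down the coefficients.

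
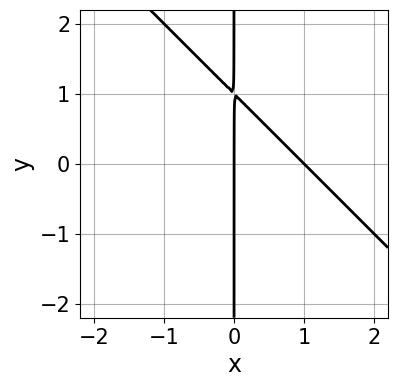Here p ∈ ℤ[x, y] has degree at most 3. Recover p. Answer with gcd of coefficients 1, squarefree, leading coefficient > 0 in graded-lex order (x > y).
The degree is 2 — the shape is more complex than any degree-1 curve.
From the axis intercepts and sections: the x-axis gridline crossings are at x ∈ {0, 1}; the visible y-axis segment lies entirely on the curve.
These observations pin down the coefficients.

x^2 + x*y - x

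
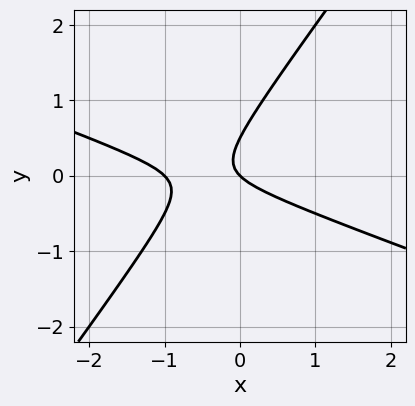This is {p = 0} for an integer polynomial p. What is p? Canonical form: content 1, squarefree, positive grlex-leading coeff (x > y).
The degree is 2 — a generic line meets the curve in up to 2 points.
Reading off the gridlines: the x-axis gridline crossings are at x ∈ {-1, 0}; it crosses the y-axis at the gridline y = 0.
Putting this together gives p.

x^2 + 2*x*y - 2*y^2 + x + y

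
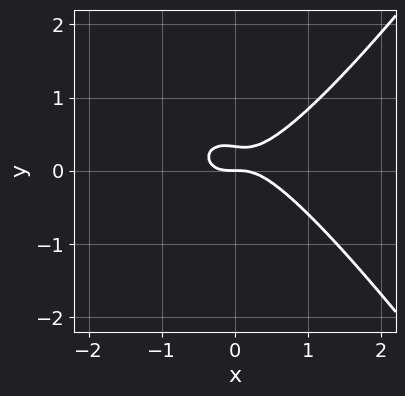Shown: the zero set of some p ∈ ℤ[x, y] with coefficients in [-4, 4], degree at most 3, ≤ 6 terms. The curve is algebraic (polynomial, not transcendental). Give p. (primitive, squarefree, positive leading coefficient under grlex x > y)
2*x^3 - x*y^2 - 3*y^2 + y

First, the degree is 3 — no degree-2 curve has this shape.
Then, from the visible intercepts: it meets the y-axis at y = 0 (among the integer gridlines); it meets the x-axis at x = 0 (among the integer gridlines).
Finally, matching integer coefficients to the picture gives p.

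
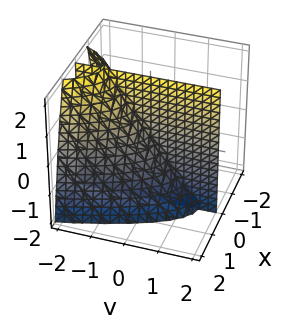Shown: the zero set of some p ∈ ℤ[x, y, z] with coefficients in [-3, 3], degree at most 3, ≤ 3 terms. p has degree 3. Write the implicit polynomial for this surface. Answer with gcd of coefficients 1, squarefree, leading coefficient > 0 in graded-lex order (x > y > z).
(a) The picture has 2 separate pieces.
(b) The degree is 3 — a generic line meets the surface in up to 3 points.
(c) Reading off the gridlines: every point of the y-axis in the box is on the surface; the visible z-axis segment lies entirely on the surface; it meets the x-axis at x = 0 (among the integer gridlines).
(d) Putting this together gives p.

3*x^3 + 3*x*y + 2*x*z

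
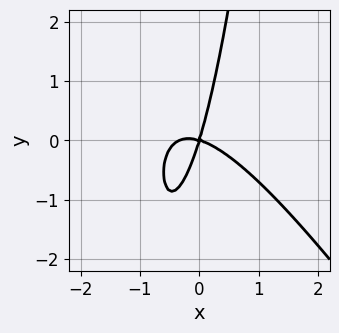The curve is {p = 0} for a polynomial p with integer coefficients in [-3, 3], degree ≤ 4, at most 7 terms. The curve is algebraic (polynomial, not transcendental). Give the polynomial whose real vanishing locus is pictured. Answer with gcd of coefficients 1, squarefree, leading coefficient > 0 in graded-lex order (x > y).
3*x^3 + 2*x^2*y + x^2 + 3*x*y - y^2

The degree is 3 — no degree-2 curve has this shape.
Checking where it meets the axes: it crosses the y-axis at the gridline y = 0; it meets the x-axis at x = 0 (among the integer gridlines).
Putting this together gives p.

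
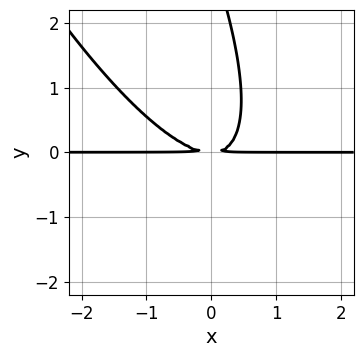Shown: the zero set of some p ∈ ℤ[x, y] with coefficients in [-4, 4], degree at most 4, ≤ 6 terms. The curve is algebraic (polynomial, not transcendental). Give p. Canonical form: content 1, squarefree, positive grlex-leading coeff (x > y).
3*x^2*y + 3*x*y^2 + y^3 - 3*y^2

1. The degree is 3 — no degree-2 curve has this shape.
2. Against the integer gridlines: the visible x-axis segment lies entirely on the curve.
3. Putting this together gives p.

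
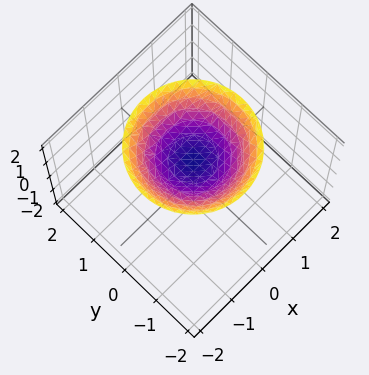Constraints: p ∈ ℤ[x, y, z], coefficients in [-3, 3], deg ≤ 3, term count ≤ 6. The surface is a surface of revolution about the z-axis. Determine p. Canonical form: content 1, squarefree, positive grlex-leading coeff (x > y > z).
x^2 + y^2 - 2*z + 2

First, degree: no degree-1 surface has this shape, so deg p = 2.
Next, by symmetry, every cross-section ⟂ z is a circle, so x, y appear only via x² + y².
Then, checking where it meets the axes: the surface avoids every integer y-axis point in the box; a circular section at z = 2 has radius between 1 and 2.
Finally, matching integer coefficients to the picture gives p. Check: (0, 0, 1) on the z-axis lies on the surface, and p(0, 0, 1) = 0. ✓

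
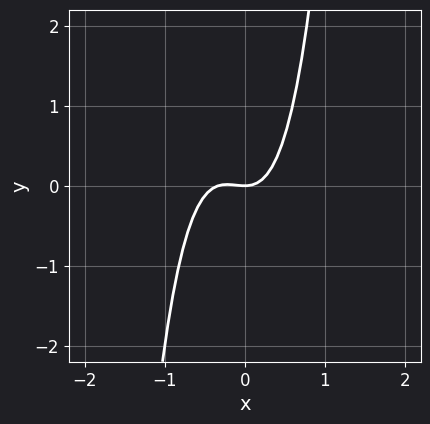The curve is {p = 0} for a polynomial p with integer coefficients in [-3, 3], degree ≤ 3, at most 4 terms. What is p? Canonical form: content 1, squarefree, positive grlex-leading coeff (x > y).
First, degree: no degree-2 curve has this shape, so deg p = 3.
Then, against the integer gridlines: one x-axis crossing is at x = 0; one y-axis crossing is at y = 0.
Finally, solving for integer coefficients yields p as stated.

3*x^3 + x^2 - y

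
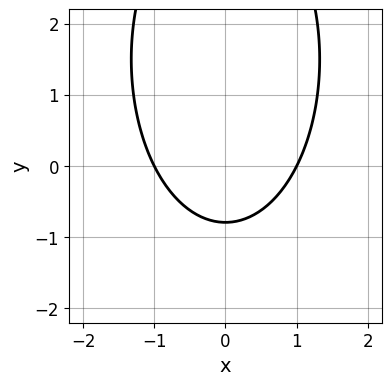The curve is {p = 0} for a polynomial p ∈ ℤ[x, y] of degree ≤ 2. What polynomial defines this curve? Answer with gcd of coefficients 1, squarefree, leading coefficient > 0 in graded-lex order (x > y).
3*x^2 + y^2 - 3*y - 3

(a) Degree: a generic line meets the curve in up to 2 points, so deg p = 2.
(b) Symmetries: the x ↦ −x reflection is a symmetry, so x appears only in even powers.
(c) Observable constraints: among the integer gridlines, it crosses the x-axis at x ∈ {-1, 1}.
(d) These observations pin down the coefficients.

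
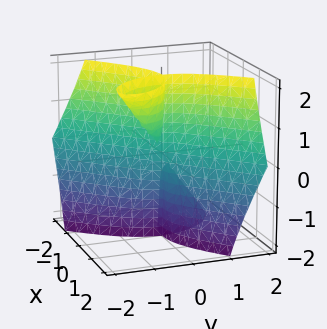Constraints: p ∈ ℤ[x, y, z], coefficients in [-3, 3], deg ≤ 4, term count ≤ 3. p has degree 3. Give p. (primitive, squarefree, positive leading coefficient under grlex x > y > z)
1. I count 3 distinct pieces. They look like related sheets of one shape, so recover p as a whole.
2. deg p = 3. The shape is more complex than any degree-2 surface.
3. Observable constraints: it meets the x-axis at x = 0 (among the integer gridlines); one y-axis crossing is at y = 0.
4. Solving for integer coefficients yields p as stated. Check: (0, 0, 2) on the z-axis lies on the surface, and p(0, 0, 2) = 0. ✓

2*x^3 + 3*x*y*z - 2*y^3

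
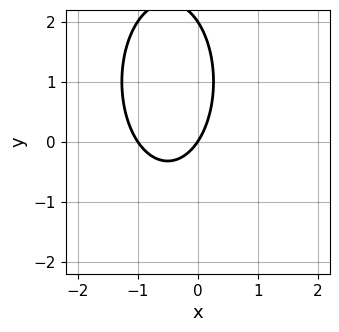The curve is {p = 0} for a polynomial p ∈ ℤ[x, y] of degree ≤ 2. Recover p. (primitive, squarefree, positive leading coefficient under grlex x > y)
3*x^2 + y^2 + 3*x - 2*y

Degree: no degree-1 curve has this shape, so deg p = 2.
Reading off the gridlines: the x-axis gridline crossings are at x ∈ {-1, 0}; the y-axis gridline crossings are at y ∈ {0, 2}.
Matching integer coefficients to the picture gives p.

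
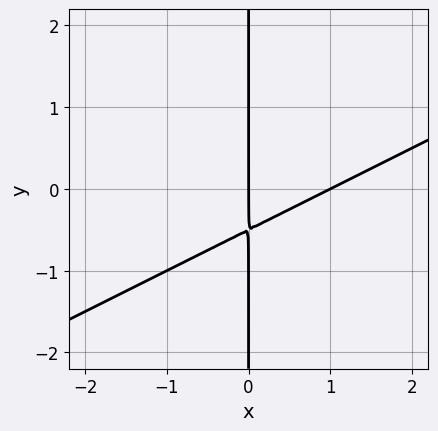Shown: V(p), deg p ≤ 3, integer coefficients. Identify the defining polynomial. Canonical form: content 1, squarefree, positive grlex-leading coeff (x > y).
The degree is 2 — no degree-1 curve has this shape.
Against the integer gridlines: the visible y-axis segment lies entirely on the curve; among the integer gridlines, it crosses the x-axis at x ∈ {0, 1}.
Putting this together gives p.

x^2 - 2*x*y - x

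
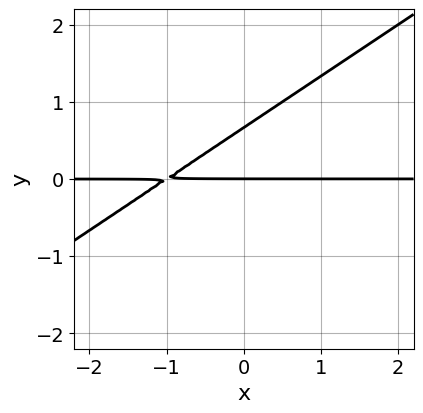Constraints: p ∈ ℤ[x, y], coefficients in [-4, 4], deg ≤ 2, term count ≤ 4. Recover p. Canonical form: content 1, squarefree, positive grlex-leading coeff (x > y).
First, deg p = 2. A generic line meets the curve in up to 2 points.
Next, reading off the gridlines: the visible x-axis segment lies entirely on the curve; it crosses the y-axis at the gridline y = 0.
Finally, matching integer coefficients to the picture gives p.

2*x*y - 3*y^2 + 2*y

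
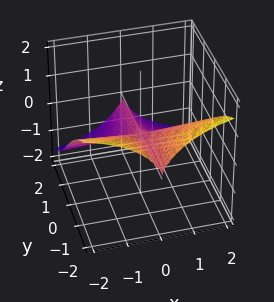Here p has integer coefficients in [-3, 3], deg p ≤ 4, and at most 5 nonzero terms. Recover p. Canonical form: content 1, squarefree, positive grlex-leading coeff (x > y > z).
(a) deg p = 3. A generic line meets the surface in up to 3 points.
(b) Against the integer gridlines: it crosses the z-axis at the gridline z = 0; the visible y-axis segment lies entirely on the surface; every point of the x-axis in the box is on the surface.
(c) Together with the visible shape, these determine p as stated.

2*x^2*y + 2*x^2*z + z^3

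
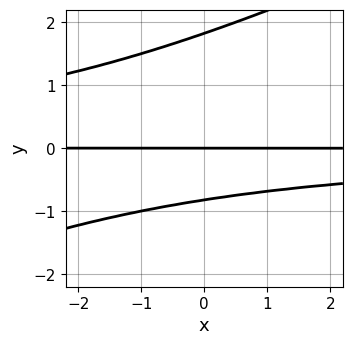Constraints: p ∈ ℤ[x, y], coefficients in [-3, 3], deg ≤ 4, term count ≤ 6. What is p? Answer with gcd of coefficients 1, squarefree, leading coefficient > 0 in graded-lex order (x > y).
First, degree: no degree-2 curve has this shape, so deg p = 3.
Next, checking where it meets the axes: every point of the x-axis in the box is on the curve; it meets the y-axis at y = 0 (among the integer gridlines).
Finally, putting this together gives p.

x*y^2 - 2*y^3 + 2*y^2 + 3*y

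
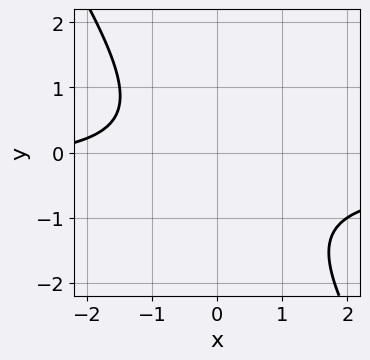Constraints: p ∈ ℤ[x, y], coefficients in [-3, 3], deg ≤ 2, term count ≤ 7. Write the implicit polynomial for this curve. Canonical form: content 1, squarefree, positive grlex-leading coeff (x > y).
3*x*y + 2*y^2 + x + y + 3

1. Degree: a generic line meets the curve in up to 2 points, so deg p = 2.
2. Checking where it meets the axes: no y-intercept at any integer in the box; no x-intercept at any integer in the box.
3. Matching integer coefficients to the picture gives p.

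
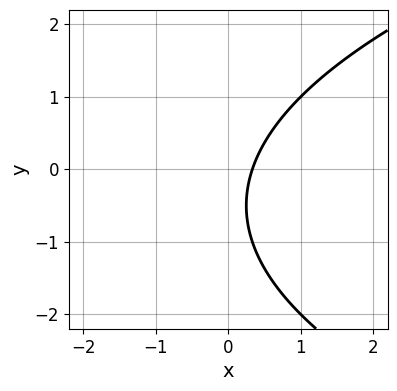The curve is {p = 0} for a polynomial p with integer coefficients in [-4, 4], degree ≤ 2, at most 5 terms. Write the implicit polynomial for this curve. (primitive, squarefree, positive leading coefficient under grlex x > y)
deg p = 2. The shape is more complex than any degree-1 curve.
Against the integer gridlines: the curve avoids every integer y-axis point in the box.
These observations pin down the coefficients.

y^2 - 3*x + y + 1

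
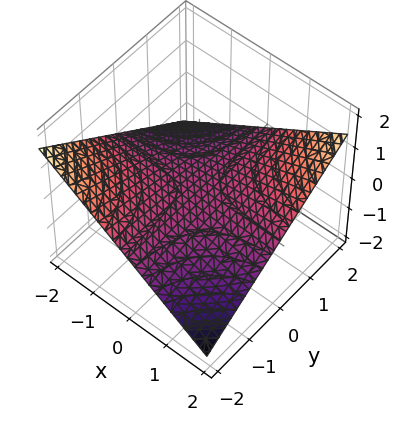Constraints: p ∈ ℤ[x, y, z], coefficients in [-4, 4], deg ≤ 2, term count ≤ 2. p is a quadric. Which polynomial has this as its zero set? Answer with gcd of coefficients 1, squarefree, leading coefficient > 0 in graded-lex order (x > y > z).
x*y - 3*z

(a) Degree: a hyperbolic paraboloid; a quadric, so deg p = 2.
(b) Observable constraints: the visible x-axis segment lies entirely on the surface; every point of the y-axis in the box is on the surface; it crosses the z-axis at the gridline z = 0.
(c) The integer polynomial consistent with all of this is the stated p.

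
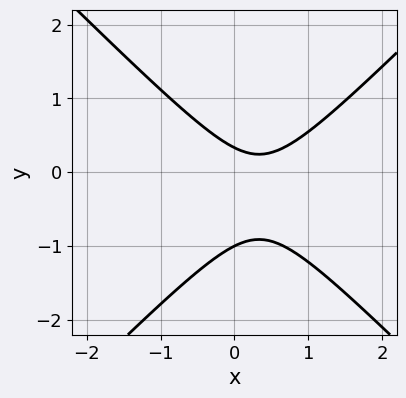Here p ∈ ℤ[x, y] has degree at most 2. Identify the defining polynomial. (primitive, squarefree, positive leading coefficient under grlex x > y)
3*x^2 - 3*y^2 - 2*x - 2*y + 1

First, deg p = 2. No degree-1 curve has this shape.
Then, from the axis intercepts and sections: it crosses the y-axis at the gridline y = -1; the curve avoids every integer x-axis point in the box.
Finally, the integer polynomial consistent with all of this is the stated p.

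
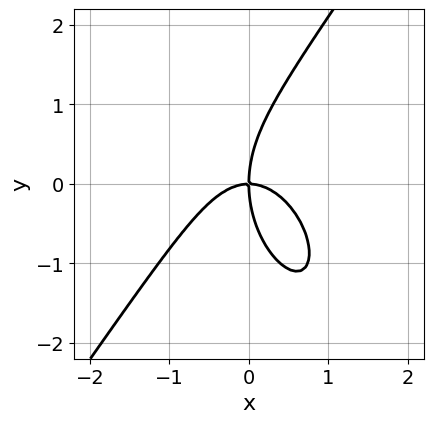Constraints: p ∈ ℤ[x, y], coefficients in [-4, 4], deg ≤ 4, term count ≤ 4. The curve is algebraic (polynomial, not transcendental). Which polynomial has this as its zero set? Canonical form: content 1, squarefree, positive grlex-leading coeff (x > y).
3*x^3 - y^3 + 3*x*y

1. Degree: the shape is more complex than any degree-2 curve, so deg p = 3.
2. Reading off the gridlines: one y-axis crossing is at y = 0; it crosses the x-axis at the gridline x = 0.
3. Solving for integer coefficients yields p as stated.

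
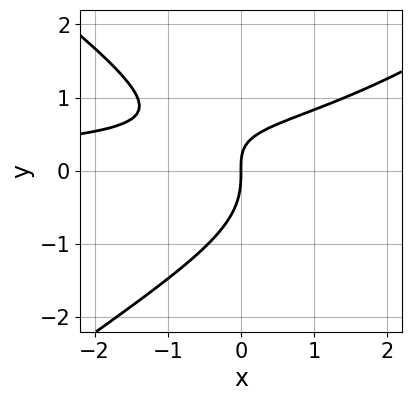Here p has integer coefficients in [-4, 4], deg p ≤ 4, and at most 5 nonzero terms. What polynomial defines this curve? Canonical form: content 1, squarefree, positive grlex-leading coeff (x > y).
x^2*y - 2*y^3 - 2*x*y + 2*x

The degree is 3 — a generic line meets the curve in up to 3 points.
From the visible intercepts: it meets the x-axis at x = 0 (among the integer gridlines); it meets the y-axis at y = 0 (among the integer gridlines).
The integer polynomial consistent with all of this is the stated p.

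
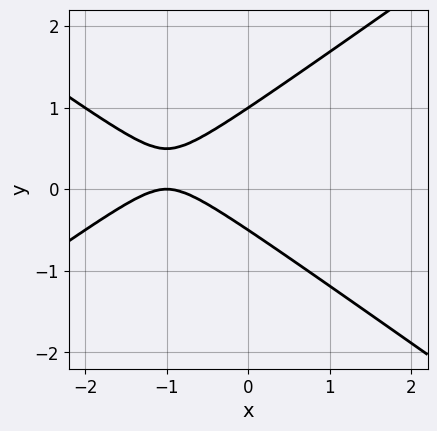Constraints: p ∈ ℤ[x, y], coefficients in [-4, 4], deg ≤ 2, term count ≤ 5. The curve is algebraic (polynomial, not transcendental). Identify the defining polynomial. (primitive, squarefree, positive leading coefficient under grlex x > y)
Degree: no degree-1 curve has this shape, so deg p = 2.
Observable constraints: it meets the x-axis at x = -1 (among the integer gridlines); one y-axis crossing is at y = 1.
These observations pin down the coefficients.

x^2 - 2*y^2 + 2*x + y + 1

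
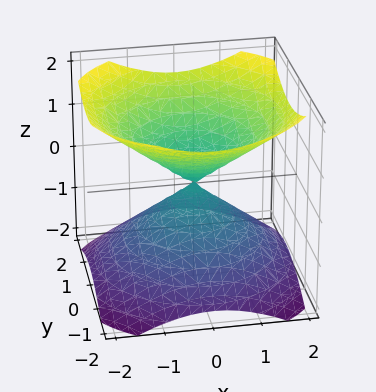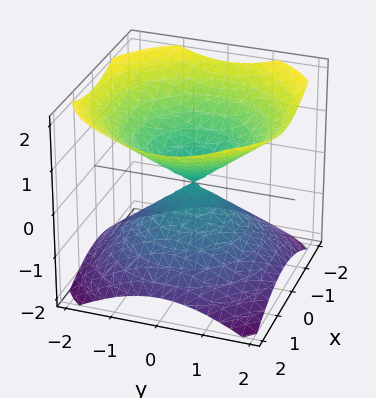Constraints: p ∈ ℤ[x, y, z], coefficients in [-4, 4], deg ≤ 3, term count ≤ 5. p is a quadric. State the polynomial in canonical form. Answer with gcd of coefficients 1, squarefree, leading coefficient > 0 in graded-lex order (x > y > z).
(a) I count 2 distinct pieces.
(b) Degree: a double cone through the origin; a quadric, so deg p = 2.
(c) Symmetries: rotational symmetry about the z-axis ⇒ p depends on x, y only through x² + y²; it's symmetric under z → −z, forcing even powers of z.
(d) Against the integer gridlines: a circular section at z = -1 has radius between 1 and 2; it meets the z-axis at z = 0 (among the integer gridlines); it meets the x-axis at x = 0 (among the integer gridlines); one y-axis crossing is at y = 0.
(e) Fitting integer coefficients to these (and the overall shape) gives p.

2*x^2 + 2*y^2 - 3*z^2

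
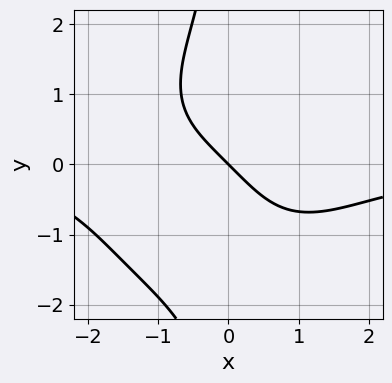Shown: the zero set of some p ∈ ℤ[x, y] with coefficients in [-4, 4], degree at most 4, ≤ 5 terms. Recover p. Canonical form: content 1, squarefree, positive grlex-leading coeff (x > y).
1. Degree: a generic line meets the curve in up to 4 points, so deg p = 4.
2. Reading off the gridlines: it meets the y-axis at y = 0 (among the integer gridlines); it meets the x-axis at x = 0 (among the integer gridlines).
3. Assembling these constraints gives the stated polynomial.

x^3*y + x*y^3 + 3*x + 3*y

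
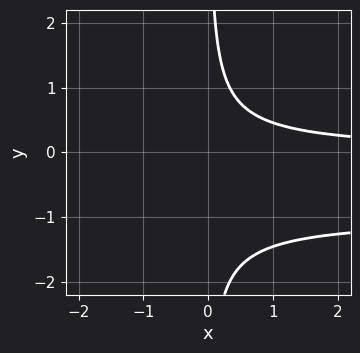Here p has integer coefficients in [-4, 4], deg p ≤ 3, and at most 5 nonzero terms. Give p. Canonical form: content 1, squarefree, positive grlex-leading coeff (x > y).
First, the degree is 3 — no degree-2 curve has this shape.
Then, against the integer gridlines: it misses every integer gridline on the y-axis; the curve avoids every integer x-axis point in the box.
Finally, solving for integer coefficients yields p as stated.

3*x*y^2 + 3*x*y - 2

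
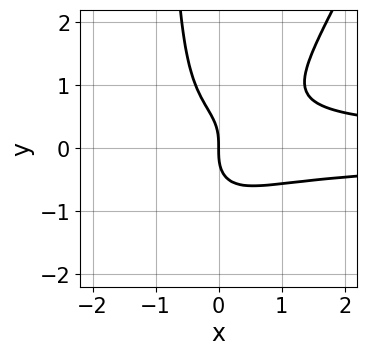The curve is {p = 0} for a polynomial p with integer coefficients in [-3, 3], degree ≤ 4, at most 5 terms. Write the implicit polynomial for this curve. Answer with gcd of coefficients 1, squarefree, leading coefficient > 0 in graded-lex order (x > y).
2*x^2*y^2 - x*y^3 - y^3 - x

(a) The degree is 4 — the shape is more complex than any degree-3 curve.
(b) Observable constraints: one x-axis crossing is at x = 0; one y-axis crossing is at y = 0.
(c) Matching integer coefficients to the picture gives p.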